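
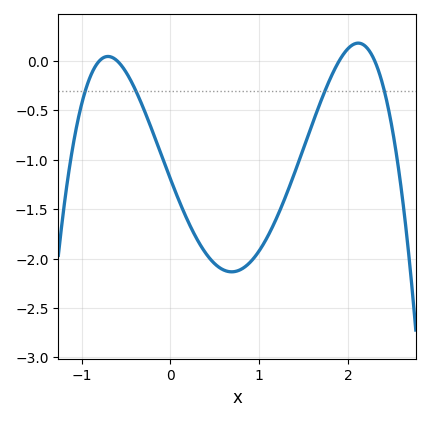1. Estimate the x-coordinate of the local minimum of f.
0.69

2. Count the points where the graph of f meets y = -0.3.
4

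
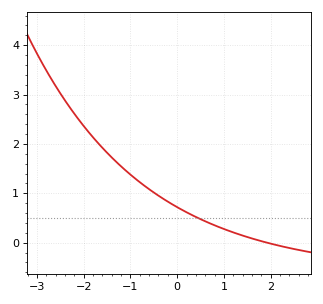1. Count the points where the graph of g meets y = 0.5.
1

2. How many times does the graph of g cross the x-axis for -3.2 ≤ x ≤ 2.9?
1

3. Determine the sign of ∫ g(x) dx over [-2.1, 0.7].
positive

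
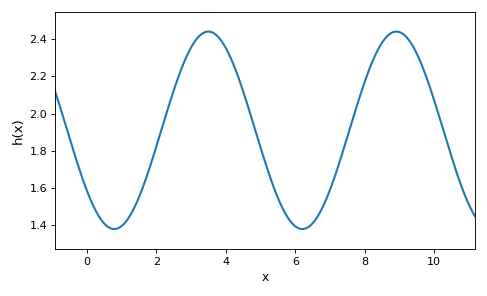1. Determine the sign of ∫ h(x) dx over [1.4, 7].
positive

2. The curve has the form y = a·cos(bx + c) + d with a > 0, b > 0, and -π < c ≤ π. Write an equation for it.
y = 0.53cos(1.16x + 2.23) + 1.91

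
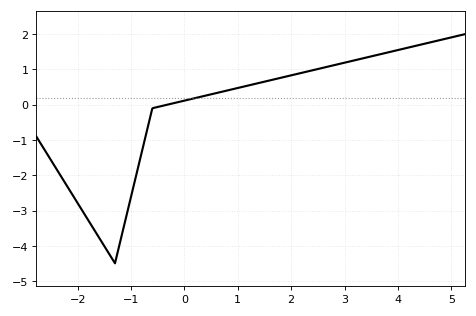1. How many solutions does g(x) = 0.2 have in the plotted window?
1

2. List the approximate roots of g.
-0.321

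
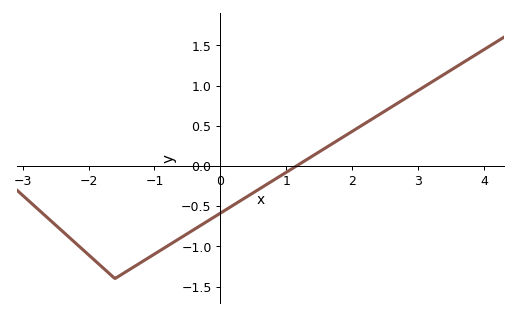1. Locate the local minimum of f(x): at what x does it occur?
-1.6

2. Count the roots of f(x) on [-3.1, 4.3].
1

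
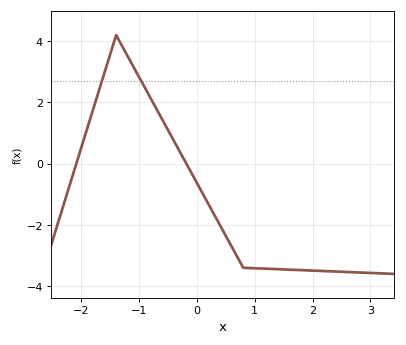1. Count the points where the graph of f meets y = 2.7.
2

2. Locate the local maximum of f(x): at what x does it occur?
-1.4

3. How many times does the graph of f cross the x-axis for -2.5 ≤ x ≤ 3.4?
2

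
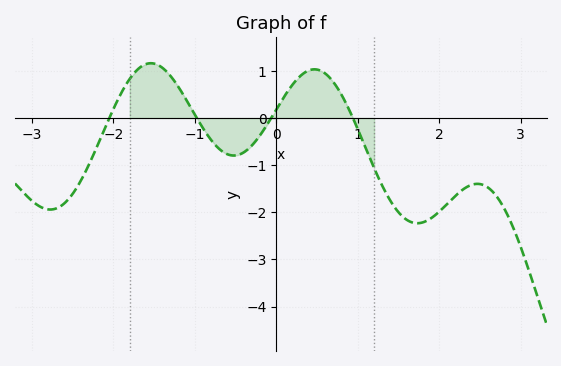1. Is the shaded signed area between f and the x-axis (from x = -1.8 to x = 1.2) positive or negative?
positive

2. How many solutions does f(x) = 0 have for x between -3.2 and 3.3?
4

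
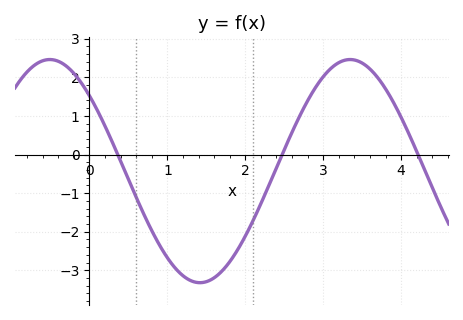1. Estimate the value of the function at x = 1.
-2.7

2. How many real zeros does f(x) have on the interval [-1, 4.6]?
3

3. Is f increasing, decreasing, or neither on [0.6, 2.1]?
neither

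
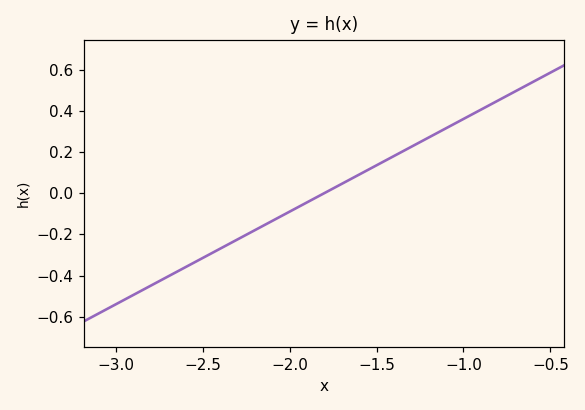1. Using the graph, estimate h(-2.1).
-0.14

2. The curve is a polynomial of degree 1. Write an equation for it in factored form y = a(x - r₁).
y = 0.45(x + 1.8)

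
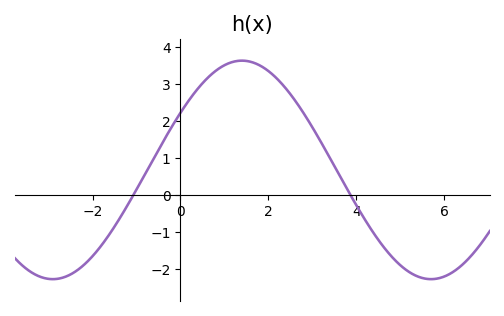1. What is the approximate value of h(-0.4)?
1.4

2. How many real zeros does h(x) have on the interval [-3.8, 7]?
2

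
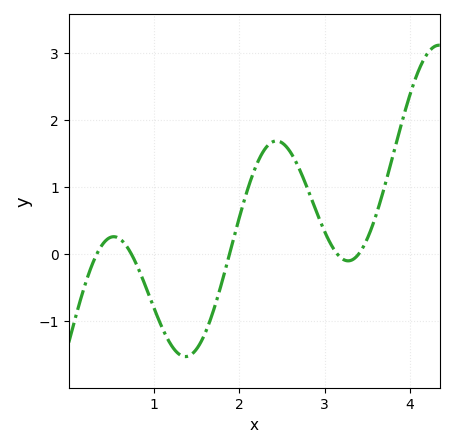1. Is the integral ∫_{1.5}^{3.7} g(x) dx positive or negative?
positive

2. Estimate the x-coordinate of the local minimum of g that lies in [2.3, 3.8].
3.3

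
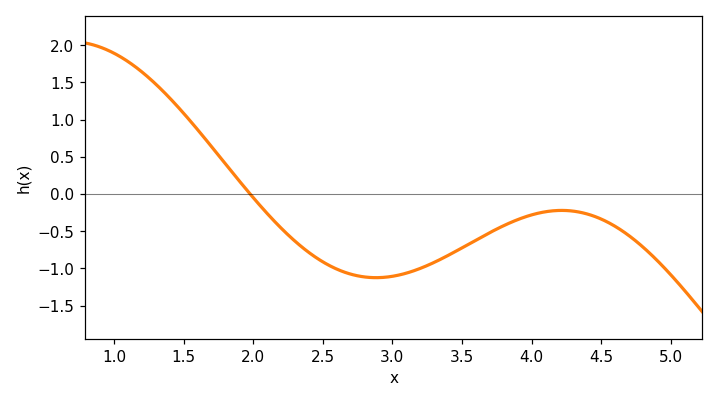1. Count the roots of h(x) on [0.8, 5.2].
1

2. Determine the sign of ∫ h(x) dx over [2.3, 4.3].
negative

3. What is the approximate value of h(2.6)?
-1.01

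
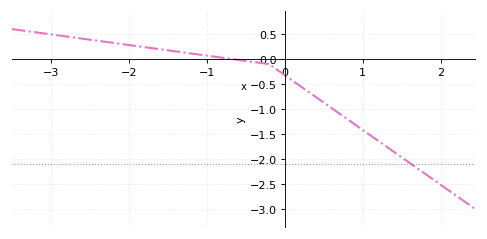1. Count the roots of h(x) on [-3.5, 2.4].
1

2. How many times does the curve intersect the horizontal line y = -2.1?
1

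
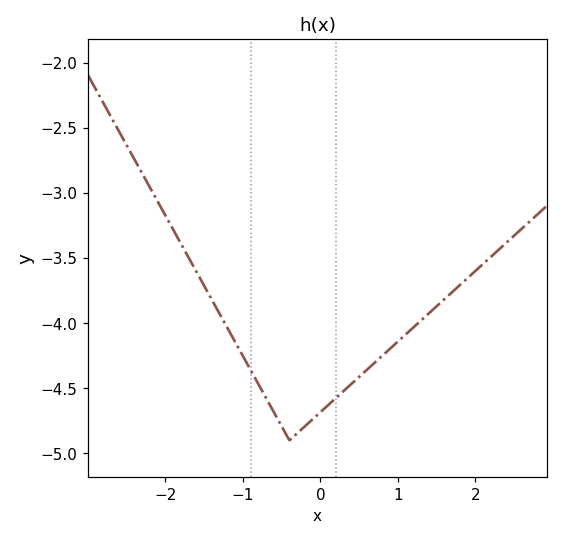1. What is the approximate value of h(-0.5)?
-4.8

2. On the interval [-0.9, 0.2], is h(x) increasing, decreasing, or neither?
neither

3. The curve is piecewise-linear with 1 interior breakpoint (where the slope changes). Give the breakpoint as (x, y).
(-0.4, -4.9)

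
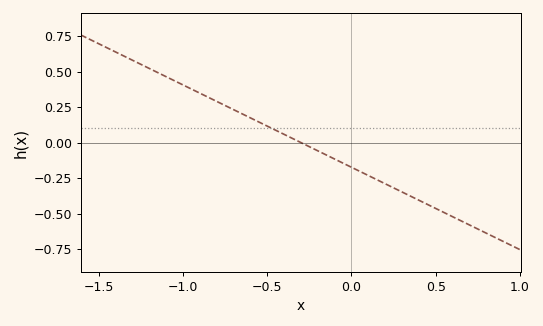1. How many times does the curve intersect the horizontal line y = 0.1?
1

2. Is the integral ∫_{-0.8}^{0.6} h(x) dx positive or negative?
negative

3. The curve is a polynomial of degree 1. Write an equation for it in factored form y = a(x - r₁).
y = -0.58(x + 0.3)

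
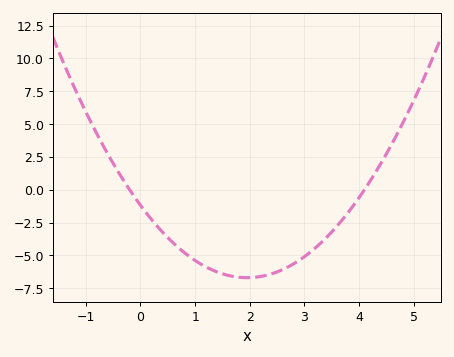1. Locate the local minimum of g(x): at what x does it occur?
1.95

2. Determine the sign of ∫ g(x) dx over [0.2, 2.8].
negative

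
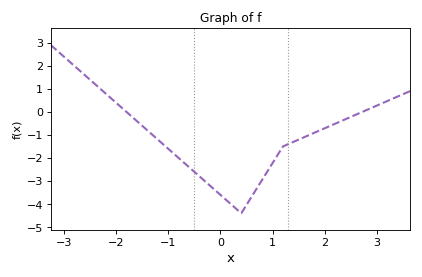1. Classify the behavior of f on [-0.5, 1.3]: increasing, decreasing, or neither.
neither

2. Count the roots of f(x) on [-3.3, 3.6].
2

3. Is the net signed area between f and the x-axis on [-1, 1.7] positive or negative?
negative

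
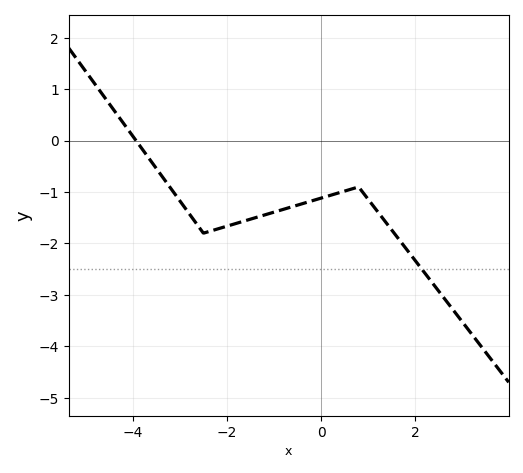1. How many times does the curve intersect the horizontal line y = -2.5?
1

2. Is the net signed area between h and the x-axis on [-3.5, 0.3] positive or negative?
negative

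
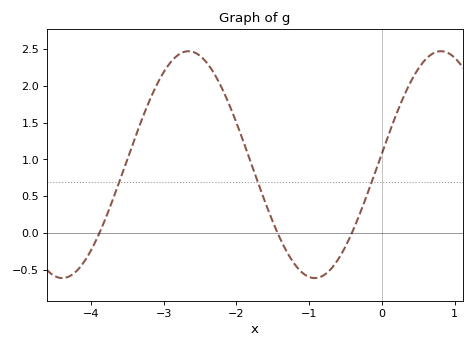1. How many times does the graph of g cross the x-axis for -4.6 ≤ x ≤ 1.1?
3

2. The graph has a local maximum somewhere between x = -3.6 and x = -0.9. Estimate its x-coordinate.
-2.66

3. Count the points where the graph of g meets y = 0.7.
3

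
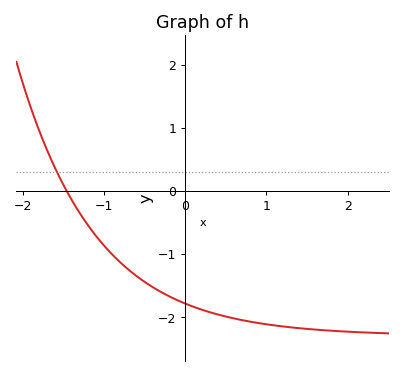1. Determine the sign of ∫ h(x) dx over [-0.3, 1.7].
negative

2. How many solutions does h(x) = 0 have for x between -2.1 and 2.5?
1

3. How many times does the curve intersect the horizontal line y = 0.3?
1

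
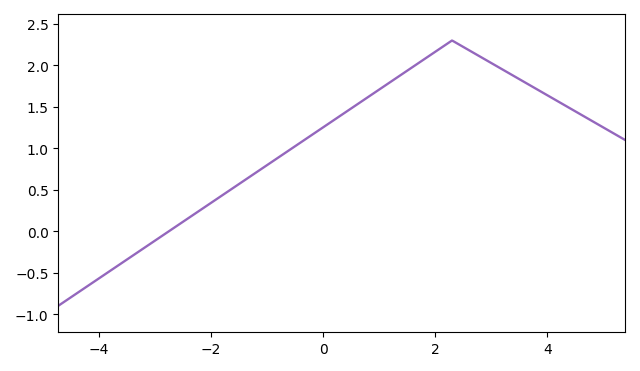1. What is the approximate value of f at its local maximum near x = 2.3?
2.3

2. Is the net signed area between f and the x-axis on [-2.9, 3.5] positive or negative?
positive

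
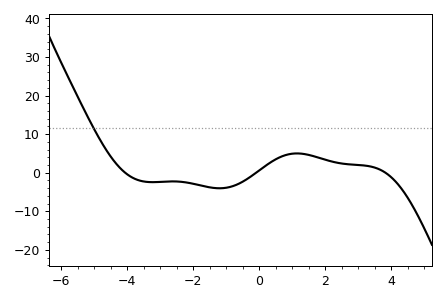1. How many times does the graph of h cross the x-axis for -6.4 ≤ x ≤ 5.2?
3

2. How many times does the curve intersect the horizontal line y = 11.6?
1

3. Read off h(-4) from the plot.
-0.443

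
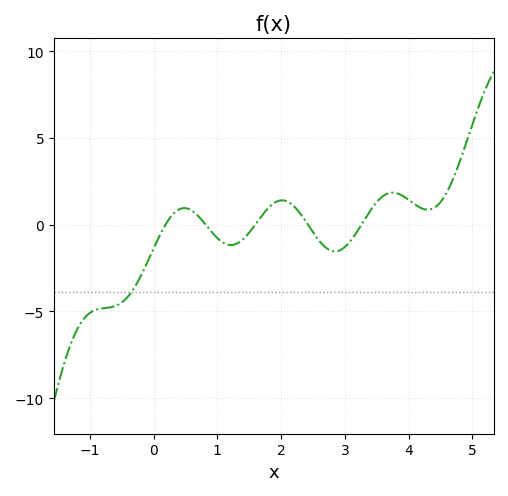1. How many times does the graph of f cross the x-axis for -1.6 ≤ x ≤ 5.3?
5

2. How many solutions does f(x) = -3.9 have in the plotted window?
1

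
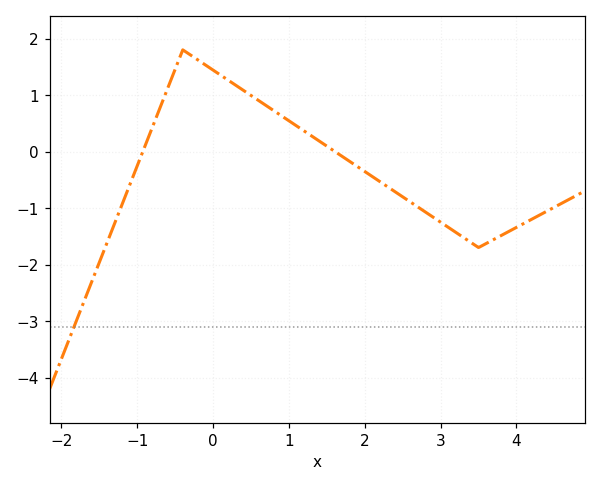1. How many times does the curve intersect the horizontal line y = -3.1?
1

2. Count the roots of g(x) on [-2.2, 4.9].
2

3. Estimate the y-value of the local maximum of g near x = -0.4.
1.8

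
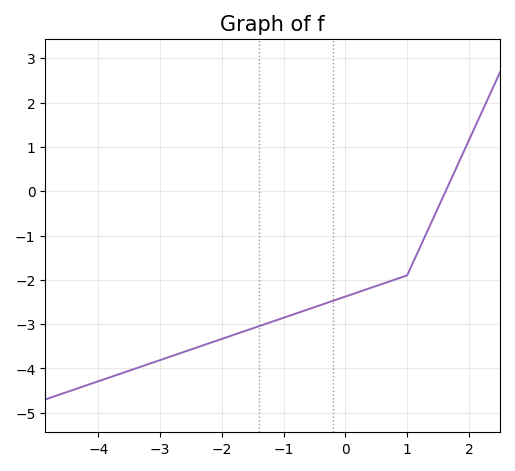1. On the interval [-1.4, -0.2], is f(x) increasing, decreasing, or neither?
increasing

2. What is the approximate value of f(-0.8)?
-2.76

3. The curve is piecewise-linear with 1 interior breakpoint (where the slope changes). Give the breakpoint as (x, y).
(1, -1.9)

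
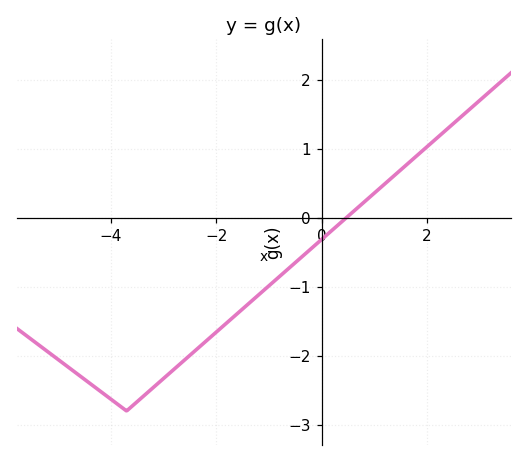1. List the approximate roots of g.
0.467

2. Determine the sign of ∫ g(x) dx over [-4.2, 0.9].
negative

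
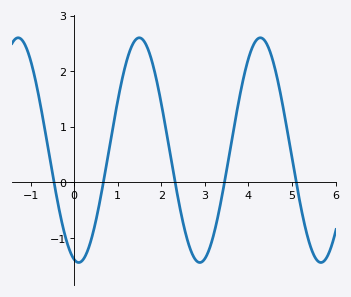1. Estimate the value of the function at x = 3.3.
-0.605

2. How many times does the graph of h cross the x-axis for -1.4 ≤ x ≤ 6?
5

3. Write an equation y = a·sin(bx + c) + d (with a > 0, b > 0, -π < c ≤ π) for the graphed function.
y = 2.02sin(2.26x - 1.8) + 0.58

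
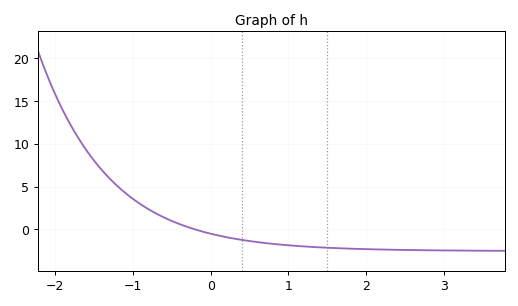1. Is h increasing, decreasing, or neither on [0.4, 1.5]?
decreasing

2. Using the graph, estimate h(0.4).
-1.24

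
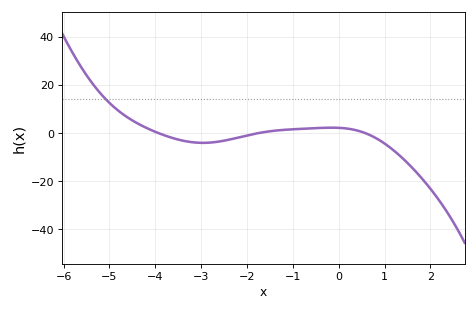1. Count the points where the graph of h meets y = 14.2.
1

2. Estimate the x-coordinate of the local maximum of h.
-0.2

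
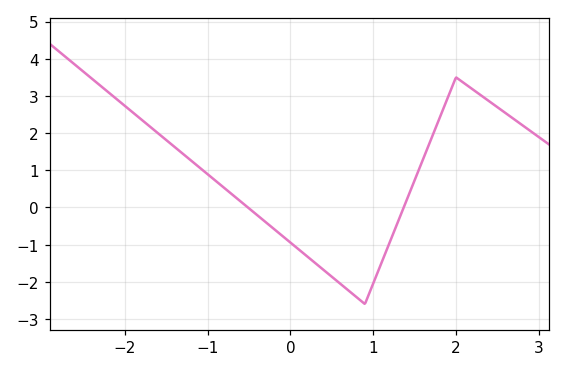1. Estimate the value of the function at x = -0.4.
-0.2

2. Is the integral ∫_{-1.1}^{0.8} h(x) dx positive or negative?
negative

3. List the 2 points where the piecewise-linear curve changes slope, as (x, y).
(0.9, -2.6); (2, 3.5)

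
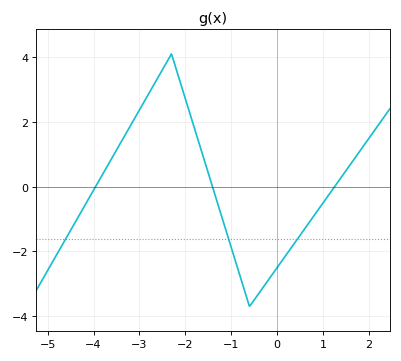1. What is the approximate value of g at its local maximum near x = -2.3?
4.1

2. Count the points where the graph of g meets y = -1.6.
3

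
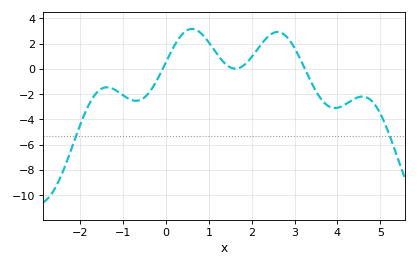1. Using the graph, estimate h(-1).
-2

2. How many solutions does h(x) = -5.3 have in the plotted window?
2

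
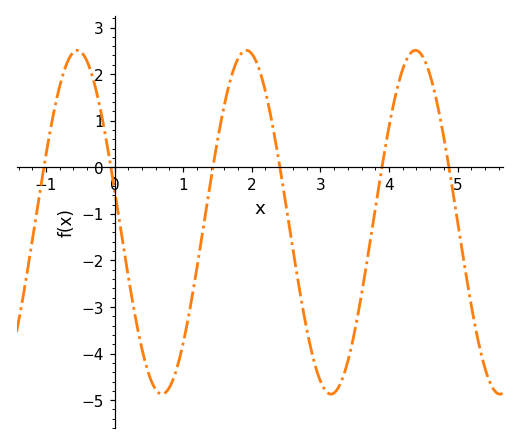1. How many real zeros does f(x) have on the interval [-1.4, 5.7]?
6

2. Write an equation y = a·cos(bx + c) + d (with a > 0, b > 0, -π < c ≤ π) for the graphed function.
y = 3.69cos(2.55x + 1.38) - 1.18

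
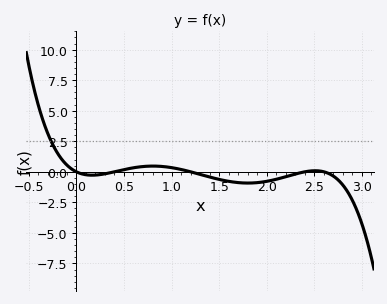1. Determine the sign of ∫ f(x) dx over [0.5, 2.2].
negative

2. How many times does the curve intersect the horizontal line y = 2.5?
1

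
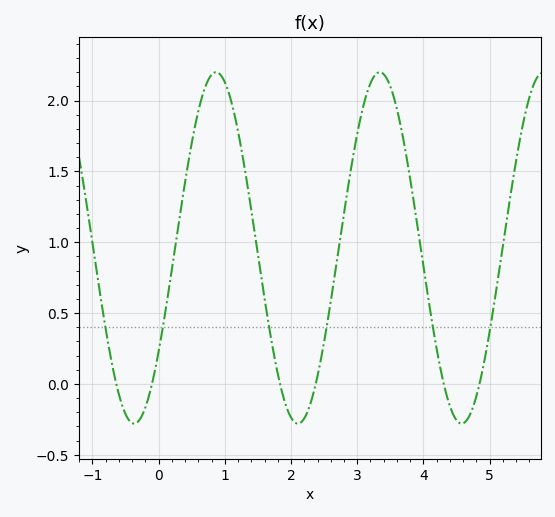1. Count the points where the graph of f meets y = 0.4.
6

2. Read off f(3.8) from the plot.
1.45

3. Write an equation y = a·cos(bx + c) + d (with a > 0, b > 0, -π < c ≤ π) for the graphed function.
y = 1.24cos(2.54x - 2.2) + 0.96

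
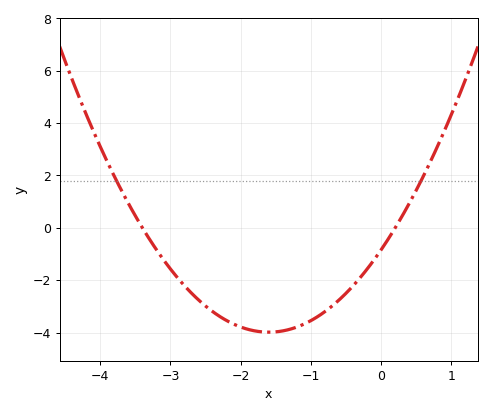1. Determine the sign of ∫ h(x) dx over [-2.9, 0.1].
negative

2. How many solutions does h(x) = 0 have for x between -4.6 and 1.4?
2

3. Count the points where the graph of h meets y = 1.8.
2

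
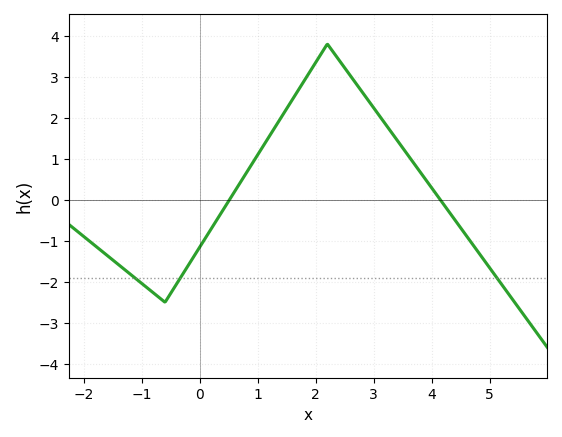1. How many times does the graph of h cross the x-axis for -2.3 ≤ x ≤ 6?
2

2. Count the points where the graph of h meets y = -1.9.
3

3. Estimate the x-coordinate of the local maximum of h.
2.2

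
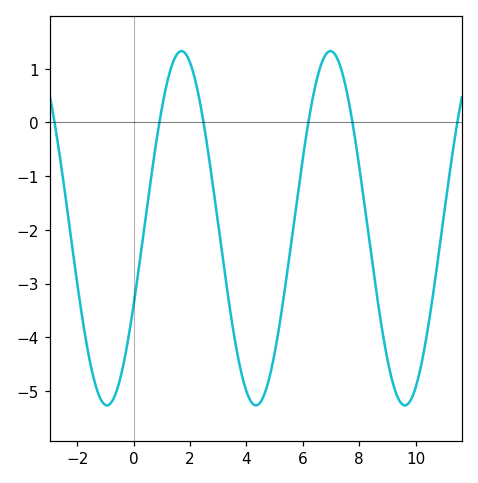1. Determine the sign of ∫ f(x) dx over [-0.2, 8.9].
negative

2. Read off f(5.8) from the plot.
-1.42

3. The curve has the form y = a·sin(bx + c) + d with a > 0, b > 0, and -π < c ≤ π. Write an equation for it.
y = 3.3sin(1.19x - 0.452) - 1.97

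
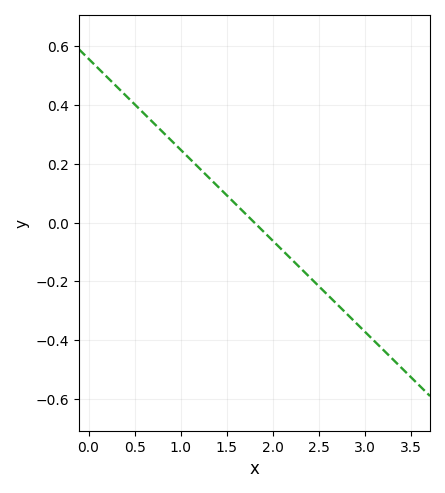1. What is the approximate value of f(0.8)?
0.31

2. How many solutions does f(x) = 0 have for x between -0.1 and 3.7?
1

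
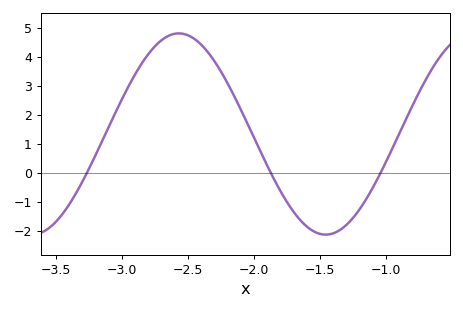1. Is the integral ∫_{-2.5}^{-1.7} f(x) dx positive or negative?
positive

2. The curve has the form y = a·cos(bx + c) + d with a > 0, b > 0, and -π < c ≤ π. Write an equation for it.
y = 3.48cos(2.8x + 0.96) + 1.34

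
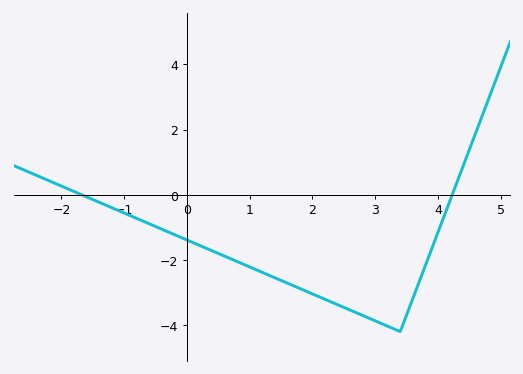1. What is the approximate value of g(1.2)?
-2.4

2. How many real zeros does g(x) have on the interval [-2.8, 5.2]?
2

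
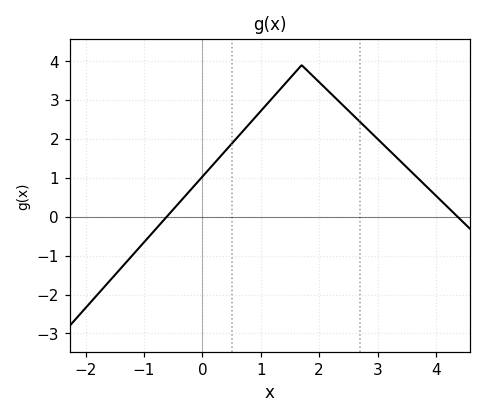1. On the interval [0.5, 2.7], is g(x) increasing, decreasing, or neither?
neither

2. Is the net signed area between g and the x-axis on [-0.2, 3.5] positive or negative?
positive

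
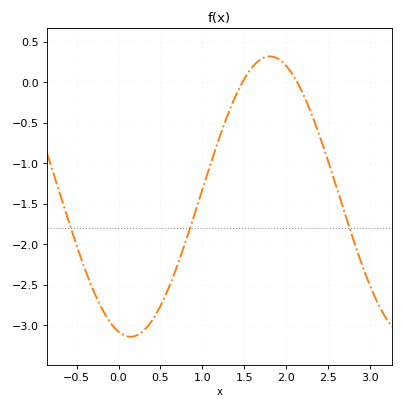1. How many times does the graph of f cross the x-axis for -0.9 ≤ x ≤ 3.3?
2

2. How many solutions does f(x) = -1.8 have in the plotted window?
3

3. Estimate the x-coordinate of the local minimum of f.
0.1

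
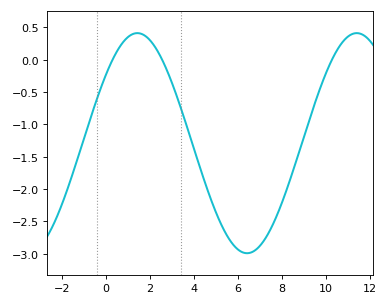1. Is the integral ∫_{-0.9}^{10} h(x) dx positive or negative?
negative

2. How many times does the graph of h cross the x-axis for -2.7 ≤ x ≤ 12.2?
3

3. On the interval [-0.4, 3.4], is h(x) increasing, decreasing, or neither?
neither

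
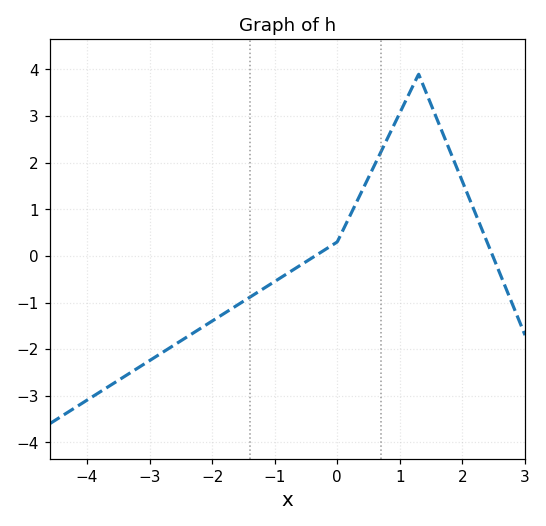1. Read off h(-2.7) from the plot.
-2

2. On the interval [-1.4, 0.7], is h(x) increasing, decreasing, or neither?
increasing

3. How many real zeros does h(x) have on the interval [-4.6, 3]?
2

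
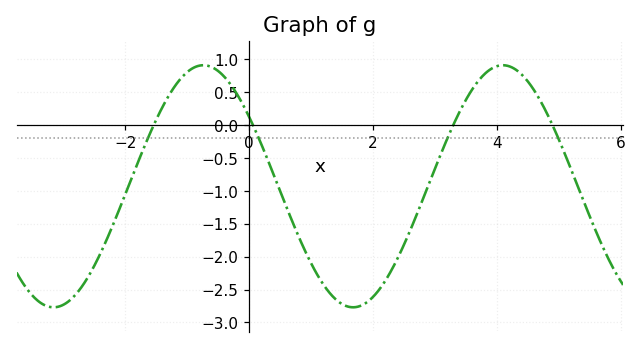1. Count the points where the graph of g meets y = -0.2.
4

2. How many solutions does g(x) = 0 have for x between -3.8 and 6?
4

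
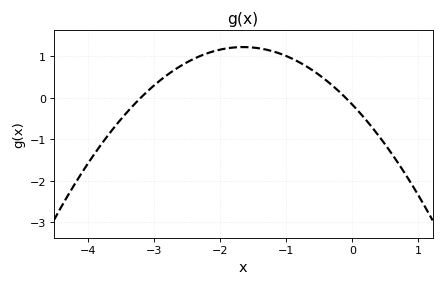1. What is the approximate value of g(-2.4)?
0.938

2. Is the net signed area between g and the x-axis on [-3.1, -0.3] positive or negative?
positive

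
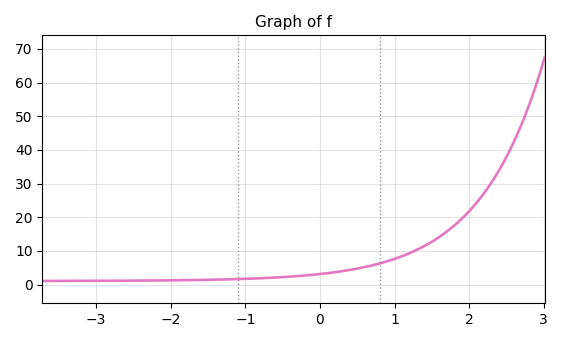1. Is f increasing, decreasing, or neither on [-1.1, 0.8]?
increasing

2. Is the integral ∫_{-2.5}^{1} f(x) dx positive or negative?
positive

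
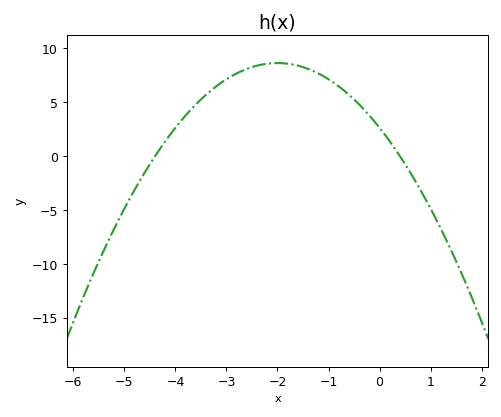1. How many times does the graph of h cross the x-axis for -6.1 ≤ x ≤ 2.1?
2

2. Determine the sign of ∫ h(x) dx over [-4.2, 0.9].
positive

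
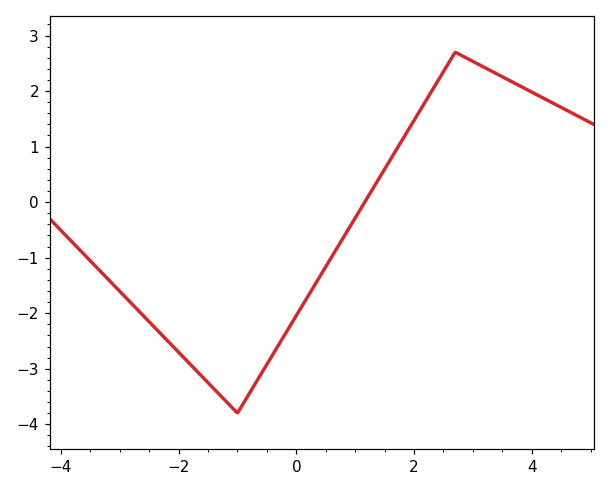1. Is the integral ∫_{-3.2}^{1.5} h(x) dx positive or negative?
negative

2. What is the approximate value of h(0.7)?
-0.8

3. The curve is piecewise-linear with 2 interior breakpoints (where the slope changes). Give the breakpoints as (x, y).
(-1, -3.8); (2.7, 2.7)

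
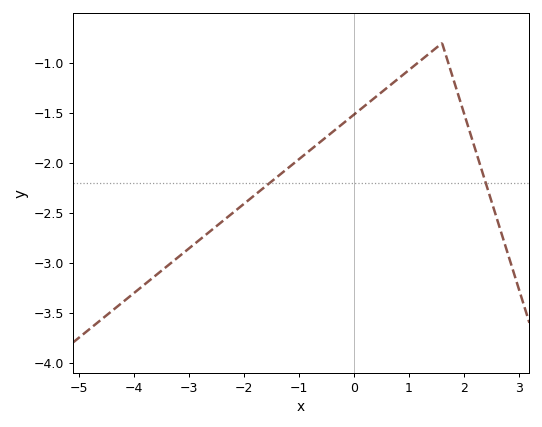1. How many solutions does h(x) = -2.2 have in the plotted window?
2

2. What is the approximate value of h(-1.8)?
-2.32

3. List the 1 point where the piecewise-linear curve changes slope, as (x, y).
(1.6, -0.8)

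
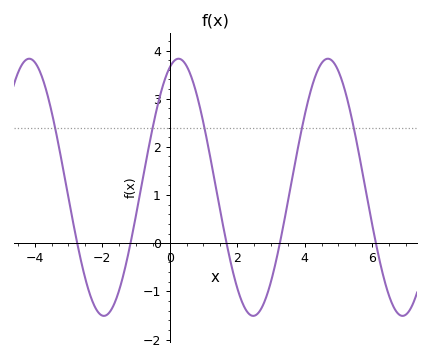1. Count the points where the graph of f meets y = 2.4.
5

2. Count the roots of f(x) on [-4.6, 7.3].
5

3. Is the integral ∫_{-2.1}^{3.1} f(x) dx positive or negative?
positive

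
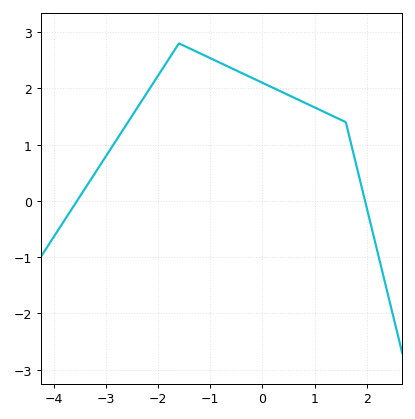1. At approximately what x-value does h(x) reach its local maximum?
-1.6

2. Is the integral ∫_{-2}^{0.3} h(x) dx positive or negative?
positive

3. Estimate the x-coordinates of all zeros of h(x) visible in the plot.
-3.6, 2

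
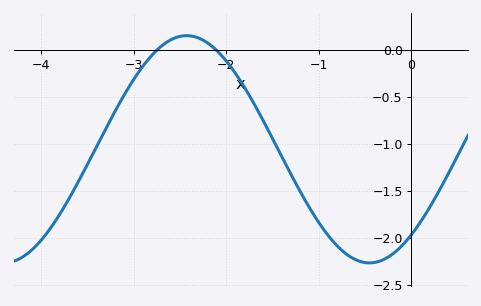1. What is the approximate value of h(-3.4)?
-1.03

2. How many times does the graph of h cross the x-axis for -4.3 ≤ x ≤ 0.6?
2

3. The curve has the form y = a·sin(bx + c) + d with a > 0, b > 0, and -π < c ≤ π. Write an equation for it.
y = 1.21sin(1.59x - 0.85) - 1.06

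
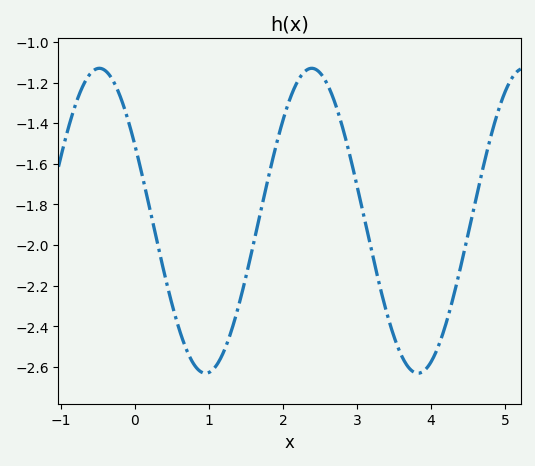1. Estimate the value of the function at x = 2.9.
-1.55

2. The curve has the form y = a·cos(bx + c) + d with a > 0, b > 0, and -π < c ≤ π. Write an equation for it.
y = 0.75cos(2.19x + 1.05) - 1.88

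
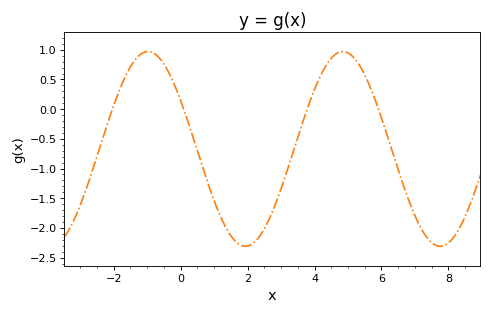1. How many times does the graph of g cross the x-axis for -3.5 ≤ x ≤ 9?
4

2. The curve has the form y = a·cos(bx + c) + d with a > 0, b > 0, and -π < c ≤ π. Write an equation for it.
y = 1.64cos(1.1x + 1) - 0.67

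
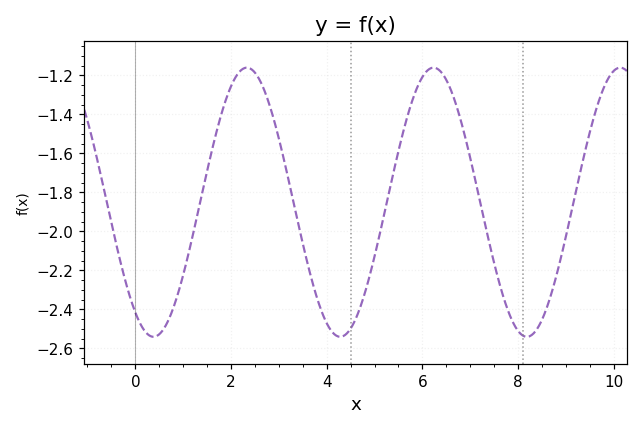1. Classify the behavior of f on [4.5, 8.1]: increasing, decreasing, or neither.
neither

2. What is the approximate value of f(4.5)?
-2.5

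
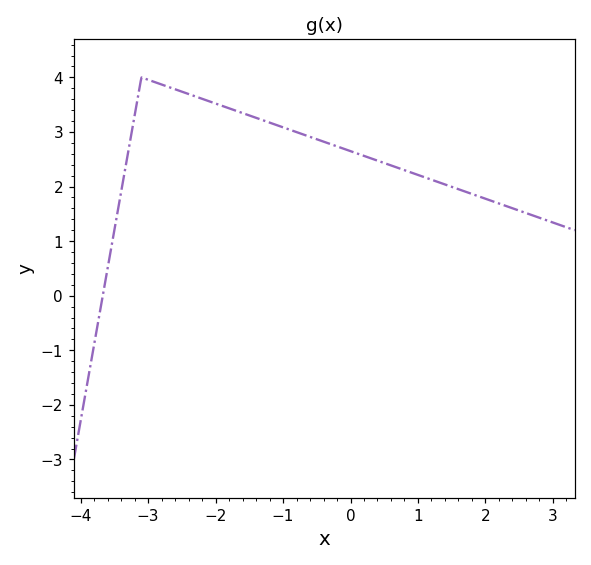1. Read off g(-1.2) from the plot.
3.17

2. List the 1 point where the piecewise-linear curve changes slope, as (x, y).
(-3.1, 4)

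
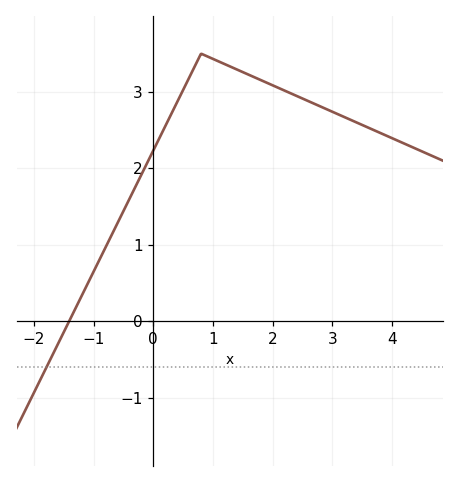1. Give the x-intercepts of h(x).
-1.41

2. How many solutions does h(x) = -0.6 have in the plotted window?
1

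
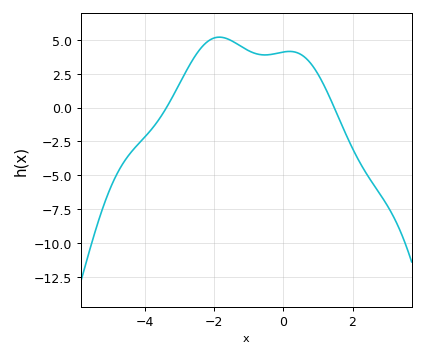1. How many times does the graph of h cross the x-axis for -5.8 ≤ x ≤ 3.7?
2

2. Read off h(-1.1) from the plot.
4.5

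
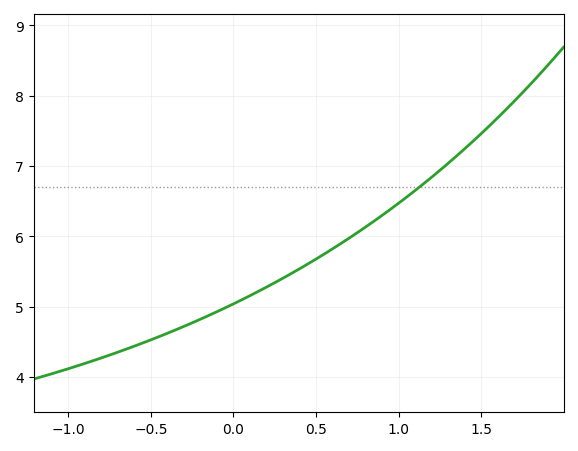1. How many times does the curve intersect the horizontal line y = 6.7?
1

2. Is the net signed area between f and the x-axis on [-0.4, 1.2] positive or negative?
positive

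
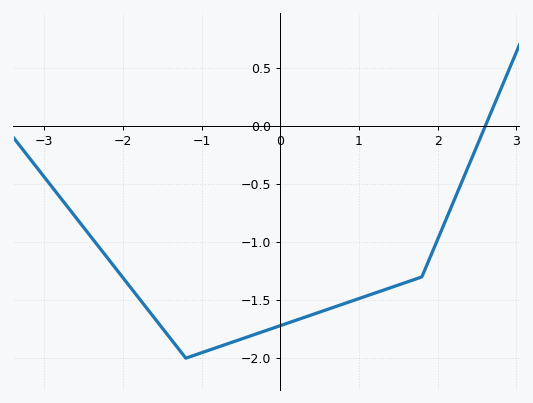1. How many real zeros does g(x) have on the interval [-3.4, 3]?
1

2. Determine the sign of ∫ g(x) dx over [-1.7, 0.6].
negative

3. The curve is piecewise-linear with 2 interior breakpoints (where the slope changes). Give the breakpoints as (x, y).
(-1.2, -2); (1.8, -1.3)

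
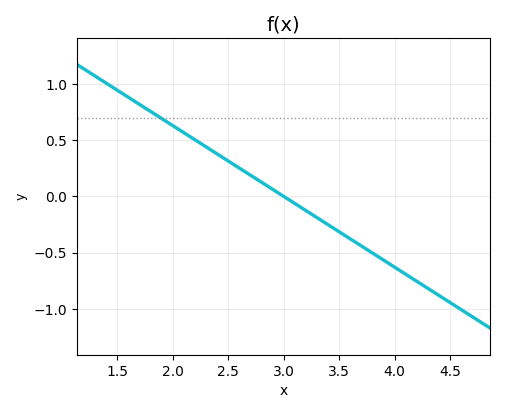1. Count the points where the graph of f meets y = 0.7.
1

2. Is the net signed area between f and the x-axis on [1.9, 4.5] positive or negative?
negative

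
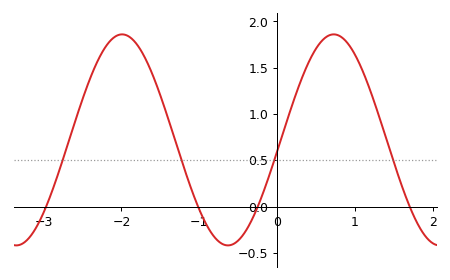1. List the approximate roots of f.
-2.97, -1.02, -0.248, 1.7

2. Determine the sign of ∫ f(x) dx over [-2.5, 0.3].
positive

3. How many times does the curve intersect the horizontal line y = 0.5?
4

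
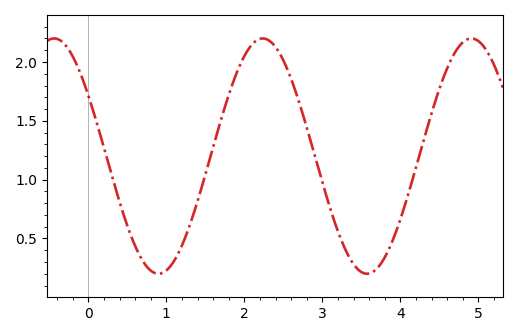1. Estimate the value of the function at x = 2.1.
2.15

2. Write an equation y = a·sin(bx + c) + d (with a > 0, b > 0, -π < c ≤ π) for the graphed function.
y = 1sin(2.4x + 2.6) + 1.2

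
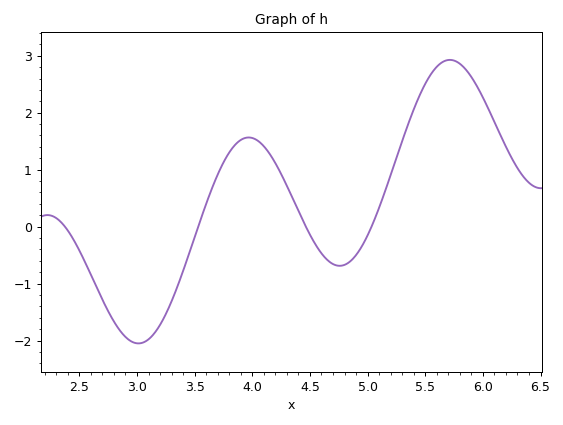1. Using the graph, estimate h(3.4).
-0.777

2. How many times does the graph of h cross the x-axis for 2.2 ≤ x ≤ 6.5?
4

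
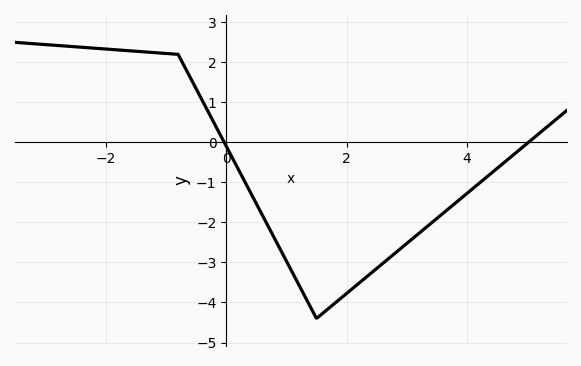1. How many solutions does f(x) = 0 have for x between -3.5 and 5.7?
2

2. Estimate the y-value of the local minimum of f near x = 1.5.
-4.4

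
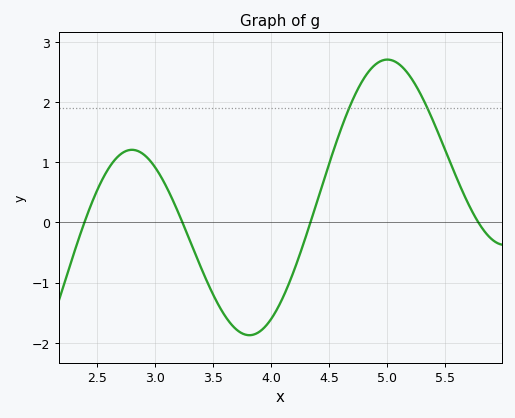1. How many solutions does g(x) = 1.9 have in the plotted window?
2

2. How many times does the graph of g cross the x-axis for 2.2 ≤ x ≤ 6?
4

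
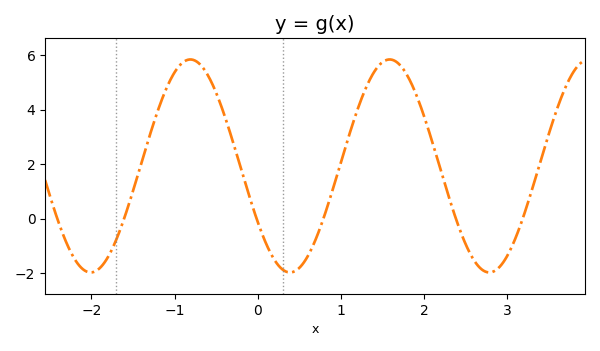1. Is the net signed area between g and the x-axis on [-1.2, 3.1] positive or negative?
positive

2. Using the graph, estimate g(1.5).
5.8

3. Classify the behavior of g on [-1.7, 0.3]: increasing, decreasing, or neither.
neither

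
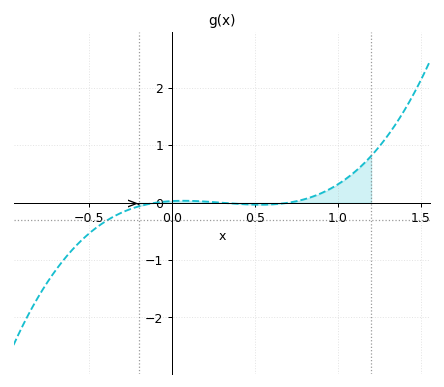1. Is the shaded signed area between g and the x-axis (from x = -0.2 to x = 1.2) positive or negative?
positive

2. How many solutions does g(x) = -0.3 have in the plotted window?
1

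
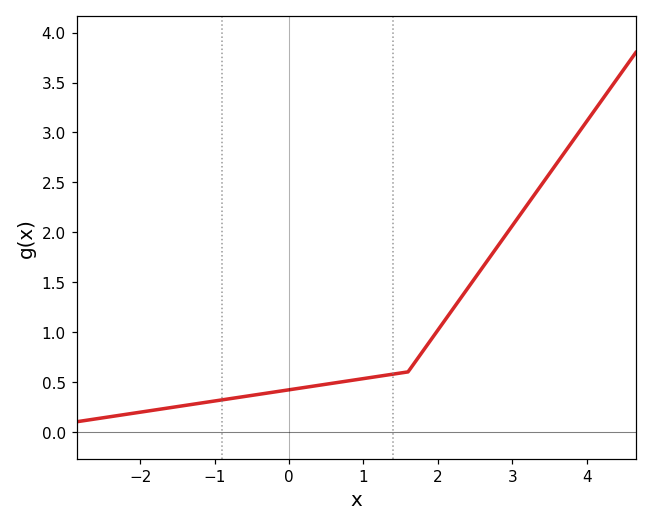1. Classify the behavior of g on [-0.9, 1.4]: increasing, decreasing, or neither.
increasing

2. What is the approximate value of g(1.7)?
0.7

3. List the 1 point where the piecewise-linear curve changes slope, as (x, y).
(1.6, 0.6)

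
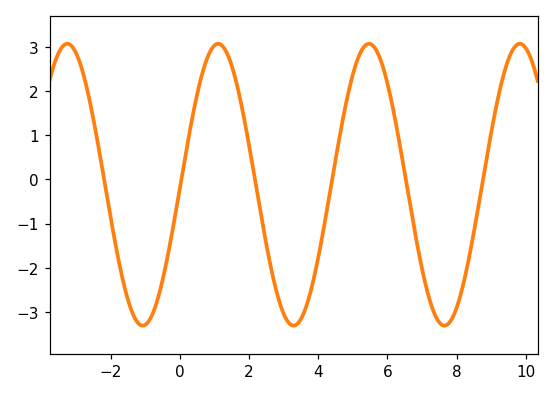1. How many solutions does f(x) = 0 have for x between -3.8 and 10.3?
6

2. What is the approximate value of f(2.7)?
-2.24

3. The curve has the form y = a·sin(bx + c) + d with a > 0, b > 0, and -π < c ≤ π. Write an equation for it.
y = 3.19sin(1.44x - 0.02) - 0.12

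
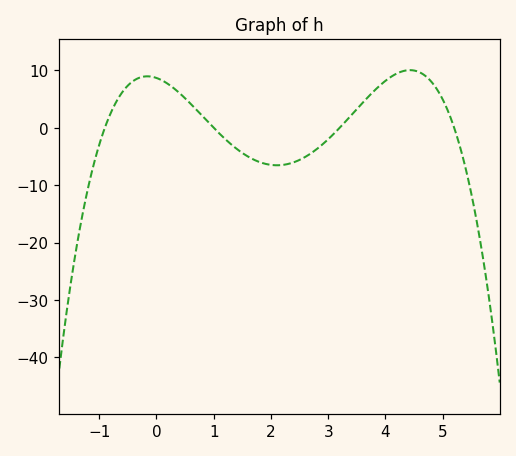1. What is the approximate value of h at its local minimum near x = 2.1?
-7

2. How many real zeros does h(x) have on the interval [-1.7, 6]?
4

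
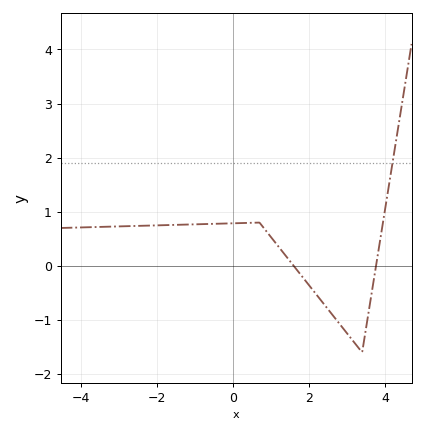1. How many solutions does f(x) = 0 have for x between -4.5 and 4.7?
2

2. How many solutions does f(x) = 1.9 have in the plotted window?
1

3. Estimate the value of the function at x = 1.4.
0.178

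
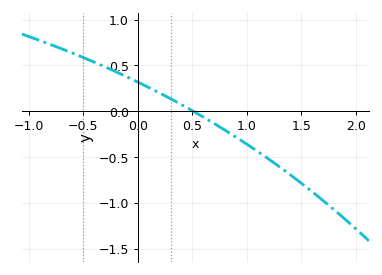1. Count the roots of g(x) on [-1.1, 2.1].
1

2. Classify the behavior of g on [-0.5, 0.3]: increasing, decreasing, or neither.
decreasing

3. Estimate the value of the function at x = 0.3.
0.15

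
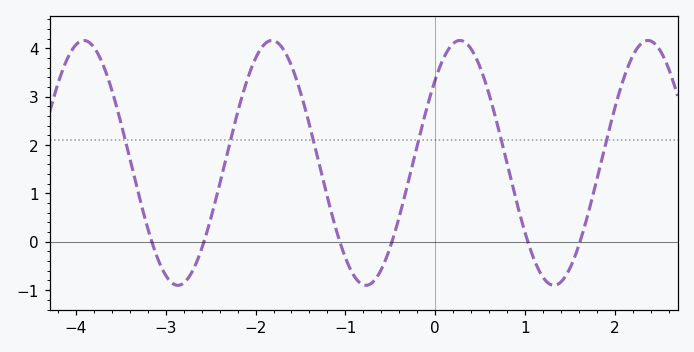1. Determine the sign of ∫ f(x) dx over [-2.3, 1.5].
positive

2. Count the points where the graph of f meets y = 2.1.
6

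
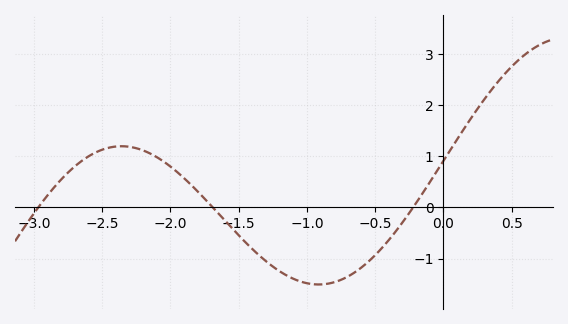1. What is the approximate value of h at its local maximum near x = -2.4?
1.2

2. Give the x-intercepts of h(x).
-3, -1.7, -0.2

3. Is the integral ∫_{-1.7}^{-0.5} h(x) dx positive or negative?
negative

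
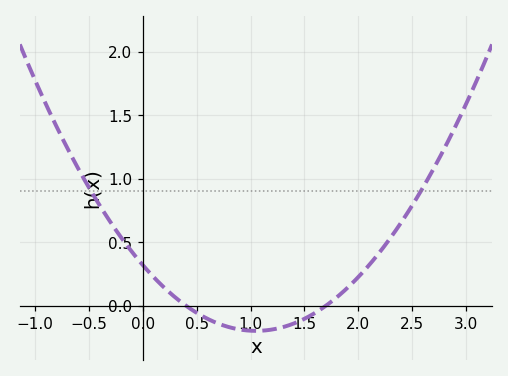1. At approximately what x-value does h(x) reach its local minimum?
1.1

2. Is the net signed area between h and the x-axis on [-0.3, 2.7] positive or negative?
positive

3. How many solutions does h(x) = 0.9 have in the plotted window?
2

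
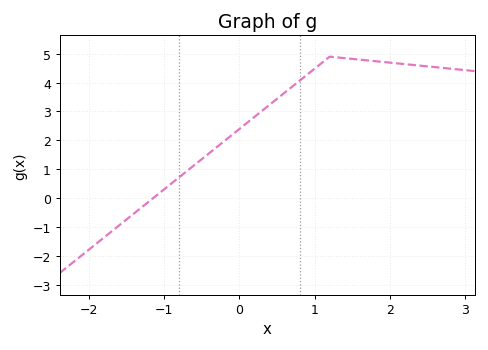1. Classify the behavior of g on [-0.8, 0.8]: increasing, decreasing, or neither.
increasing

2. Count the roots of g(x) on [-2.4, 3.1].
1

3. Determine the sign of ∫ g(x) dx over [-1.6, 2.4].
positive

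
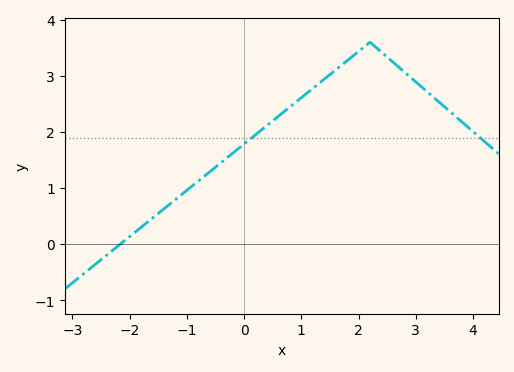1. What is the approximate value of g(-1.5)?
0.547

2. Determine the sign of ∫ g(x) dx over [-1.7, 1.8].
positive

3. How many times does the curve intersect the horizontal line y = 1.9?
2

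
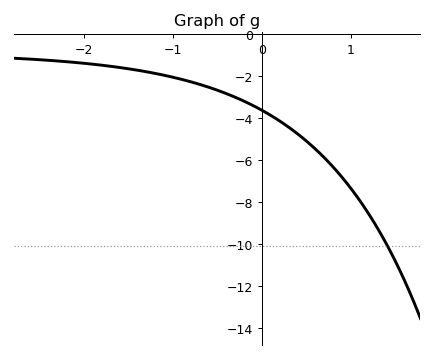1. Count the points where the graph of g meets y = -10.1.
1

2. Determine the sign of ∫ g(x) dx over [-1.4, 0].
negative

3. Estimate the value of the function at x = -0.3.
-3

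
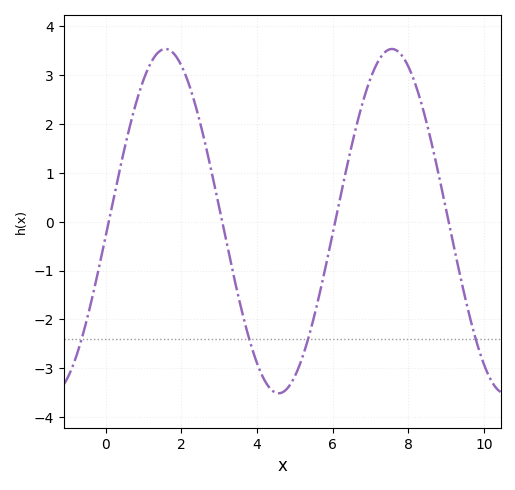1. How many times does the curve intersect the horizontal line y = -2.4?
4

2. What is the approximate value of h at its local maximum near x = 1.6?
3.5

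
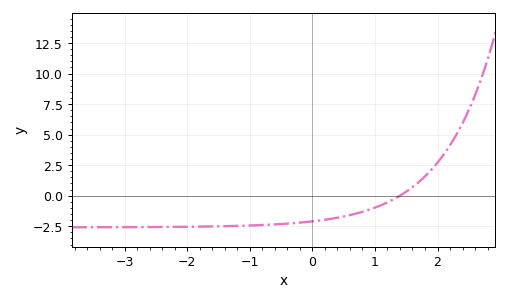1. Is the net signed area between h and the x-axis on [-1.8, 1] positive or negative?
negative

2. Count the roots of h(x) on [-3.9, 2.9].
1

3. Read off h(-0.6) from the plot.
-2.4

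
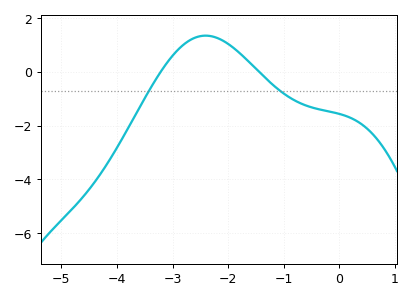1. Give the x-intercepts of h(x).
-3.2, -1.4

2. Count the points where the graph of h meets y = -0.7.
2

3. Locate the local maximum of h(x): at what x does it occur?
-2.4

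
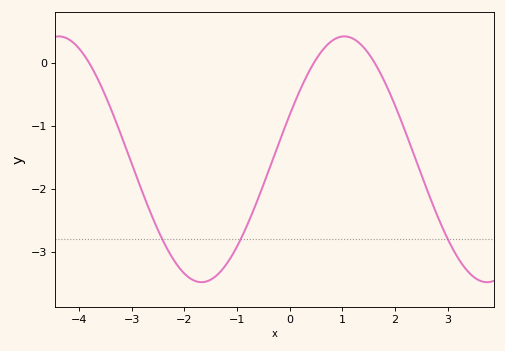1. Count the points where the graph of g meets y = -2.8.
3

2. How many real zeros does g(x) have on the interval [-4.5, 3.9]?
3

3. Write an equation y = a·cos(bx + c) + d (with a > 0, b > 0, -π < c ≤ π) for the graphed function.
y = 1.95cos(1.2x - 1.2) - 1.53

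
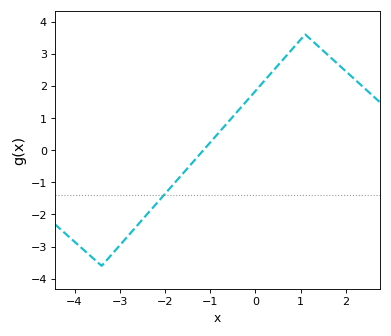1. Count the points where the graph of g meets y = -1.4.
1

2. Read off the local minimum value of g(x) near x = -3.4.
-3.6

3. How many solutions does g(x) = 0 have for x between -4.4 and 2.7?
1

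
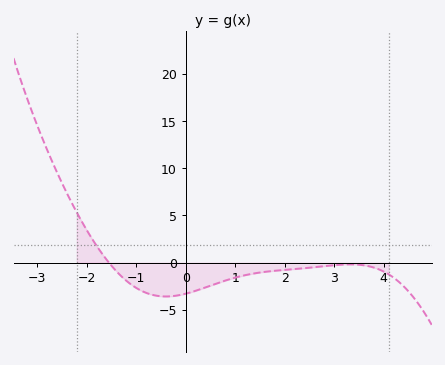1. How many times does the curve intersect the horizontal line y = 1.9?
1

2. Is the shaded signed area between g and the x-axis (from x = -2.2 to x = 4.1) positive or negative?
negative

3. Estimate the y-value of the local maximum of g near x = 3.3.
0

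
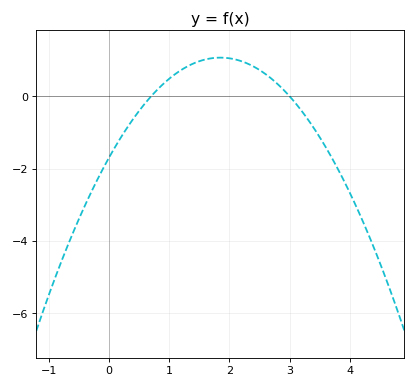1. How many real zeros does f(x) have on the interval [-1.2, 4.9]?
2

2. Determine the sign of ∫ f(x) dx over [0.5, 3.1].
positive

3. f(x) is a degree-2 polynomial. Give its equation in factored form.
y = -0.81(x - 0.7)(x - 3)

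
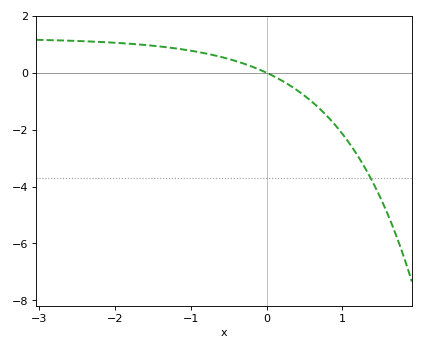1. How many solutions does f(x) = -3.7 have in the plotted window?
1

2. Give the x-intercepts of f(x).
0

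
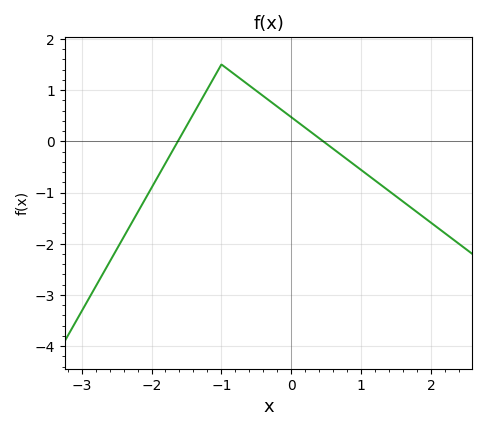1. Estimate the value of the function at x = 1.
-0.561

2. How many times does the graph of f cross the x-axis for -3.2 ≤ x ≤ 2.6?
2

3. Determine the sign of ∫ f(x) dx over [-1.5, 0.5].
positive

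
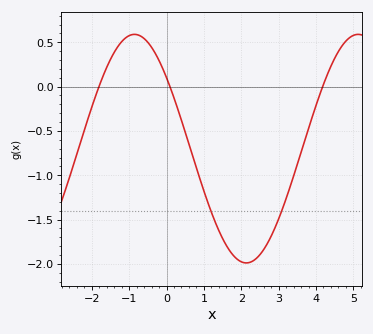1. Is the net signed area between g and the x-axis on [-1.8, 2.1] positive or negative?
negative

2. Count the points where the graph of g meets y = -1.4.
2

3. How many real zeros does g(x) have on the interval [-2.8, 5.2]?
3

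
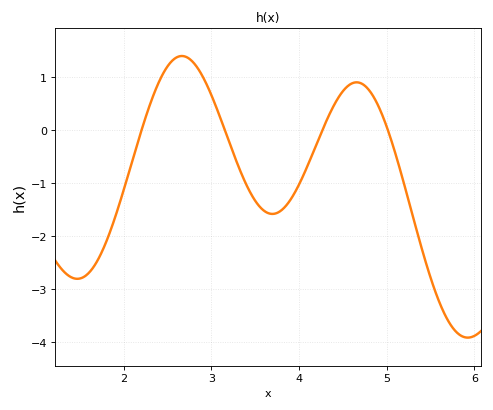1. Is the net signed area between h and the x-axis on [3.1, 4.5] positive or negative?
negative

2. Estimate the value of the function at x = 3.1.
0.2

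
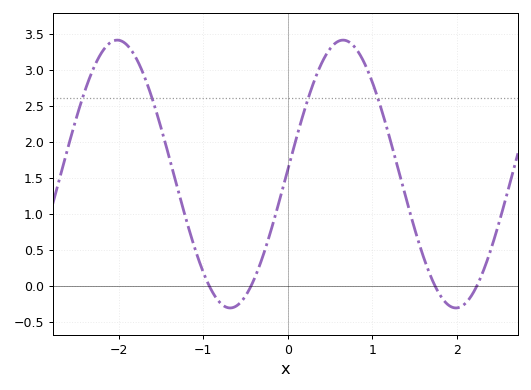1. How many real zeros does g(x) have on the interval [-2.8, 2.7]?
4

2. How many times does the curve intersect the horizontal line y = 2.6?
4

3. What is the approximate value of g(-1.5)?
2.19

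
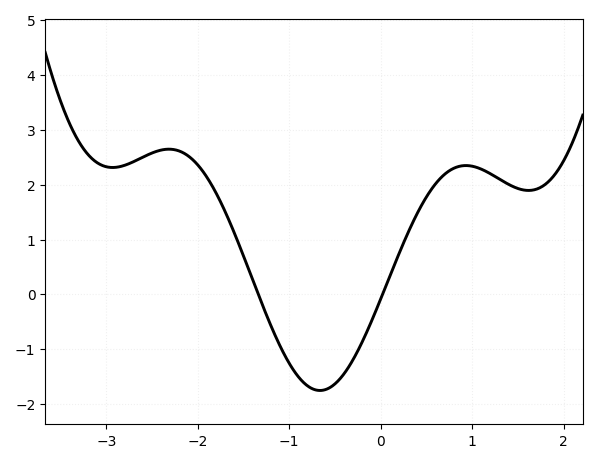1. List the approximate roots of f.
-1.3, 0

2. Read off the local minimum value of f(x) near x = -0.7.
-1.8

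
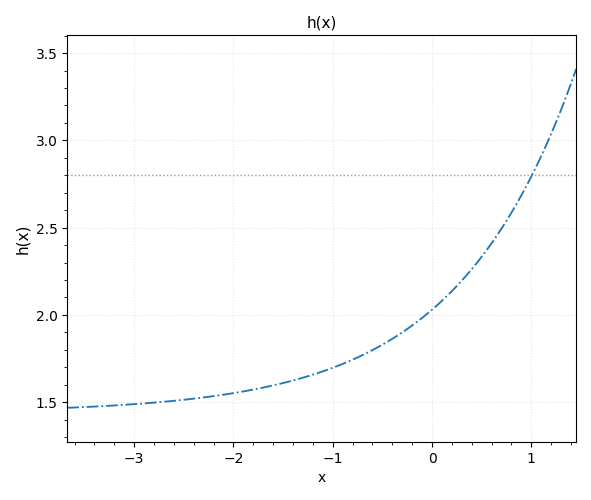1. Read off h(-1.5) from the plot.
1.61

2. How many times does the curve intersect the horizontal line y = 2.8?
1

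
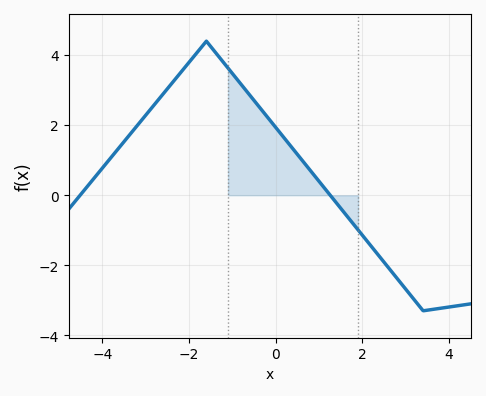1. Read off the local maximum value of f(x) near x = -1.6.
4.4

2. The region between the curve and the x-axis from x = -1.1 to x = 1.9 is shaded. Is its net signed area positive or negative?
positive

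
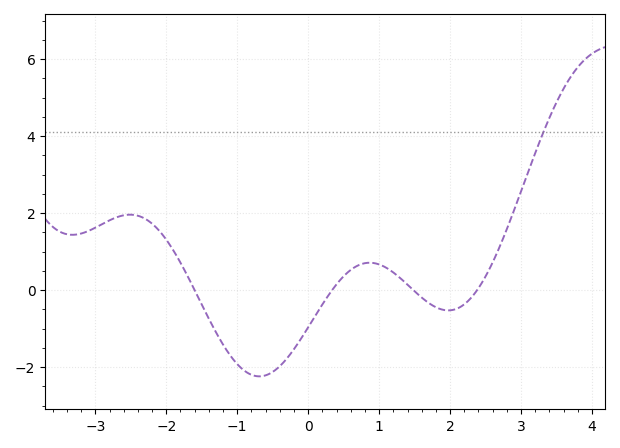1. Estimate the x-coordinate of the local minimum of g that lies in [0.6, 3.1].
1.97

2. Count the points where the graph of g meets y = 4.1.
1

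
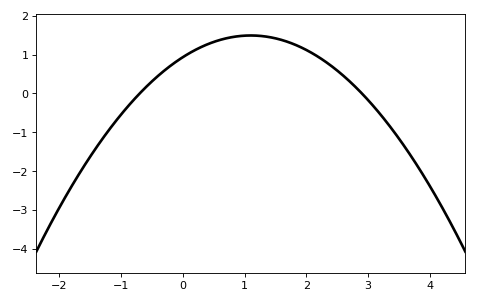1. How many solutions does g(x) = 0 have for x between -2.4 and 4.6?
2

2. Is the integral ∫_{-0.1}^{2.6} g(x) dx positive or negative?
positive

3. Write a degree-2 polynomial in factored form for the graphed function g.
y = -0.46(x + 0.7)(x - 2.9)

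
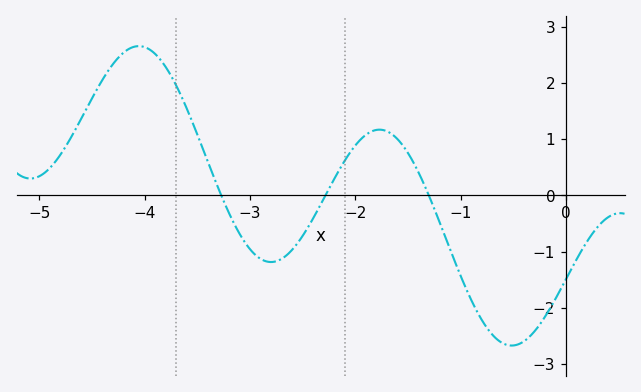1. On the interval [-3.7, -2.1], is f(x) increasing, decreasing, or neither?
neither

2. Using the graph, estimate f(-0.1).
-1.8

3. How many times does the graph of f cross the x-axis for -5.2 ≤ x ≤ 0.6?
3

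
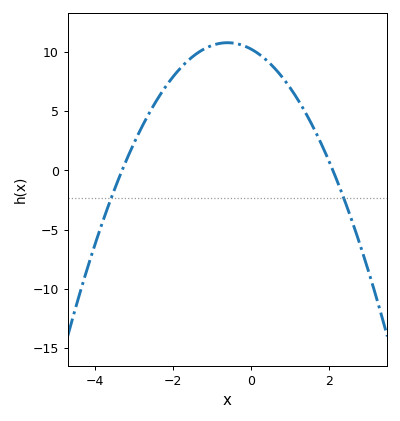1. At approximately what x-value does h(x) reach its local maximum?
-0.6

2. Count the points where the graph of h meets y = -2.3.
2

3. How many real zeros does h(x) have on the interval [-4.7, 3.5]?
2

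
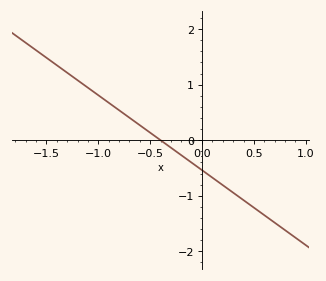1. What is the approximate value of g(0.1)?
-0.7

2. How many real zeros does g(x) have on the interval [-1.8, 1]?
1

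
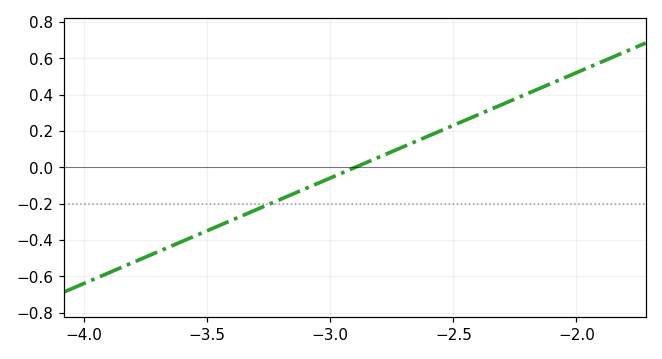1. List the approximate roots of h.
-2.9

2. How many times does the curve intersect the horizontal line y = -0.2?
1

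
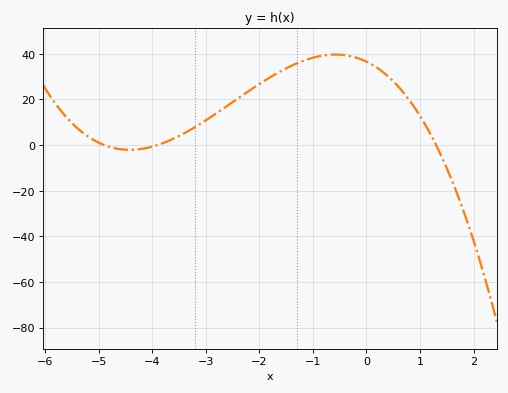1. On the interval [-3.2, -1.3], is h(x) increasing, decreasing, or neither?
increasing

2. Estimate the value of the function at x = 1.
12.7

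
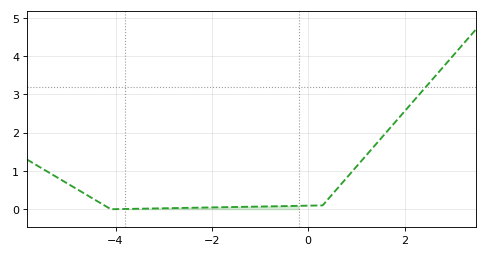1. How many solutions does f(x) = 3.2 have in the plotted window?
1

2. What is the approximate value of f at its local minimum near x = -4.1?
0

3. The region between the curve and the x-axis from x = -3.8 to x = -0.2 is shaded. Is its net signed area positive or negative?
positive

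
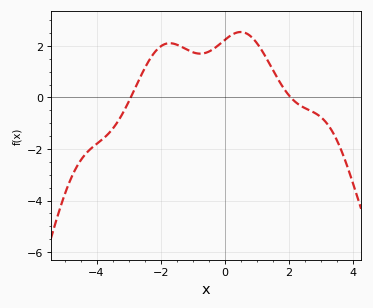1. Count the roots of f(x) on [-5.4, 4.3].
2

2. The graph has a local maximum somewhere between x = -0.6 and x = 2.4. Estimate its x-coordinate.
0.492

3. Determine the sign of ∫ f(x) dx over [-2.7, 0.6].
positive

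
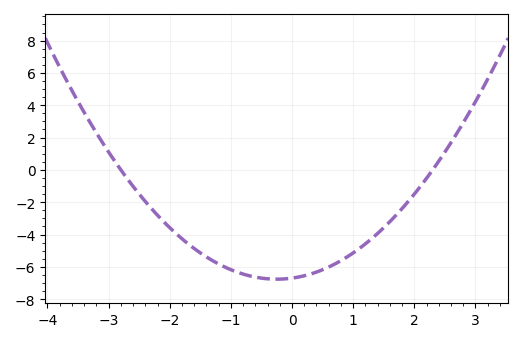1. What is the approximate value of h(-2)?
-3.58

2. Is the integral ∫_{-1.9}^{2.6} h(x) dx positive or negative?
negative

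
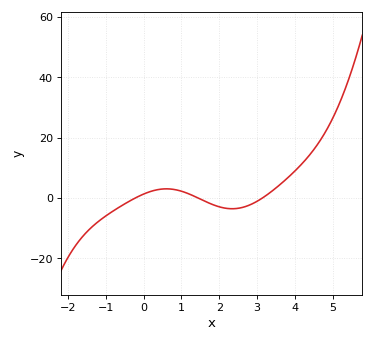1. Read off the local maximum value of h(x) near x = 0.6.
4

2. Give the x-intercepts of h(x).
-0.2, 1.4, 3.2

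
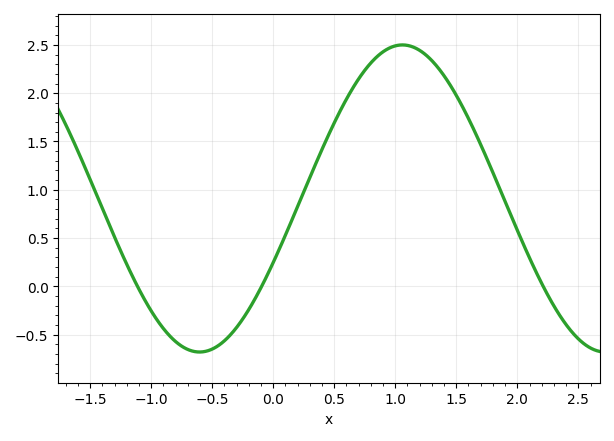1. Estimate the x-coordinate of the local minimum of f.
-0.604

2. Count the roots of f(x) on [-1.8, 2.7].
3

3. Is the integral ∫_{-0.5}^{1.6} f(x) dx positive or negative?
positive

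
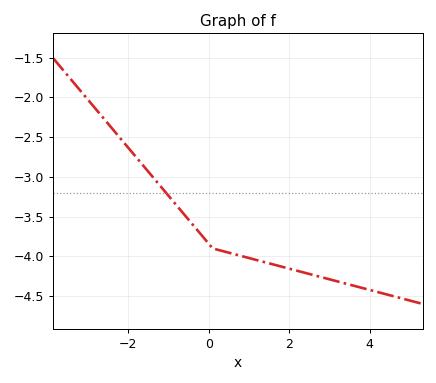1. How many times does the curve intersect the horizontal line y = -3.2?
1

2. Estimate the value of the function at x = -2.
-2.63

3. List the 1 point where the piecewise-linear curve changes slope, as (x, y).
(0.1, -3.9)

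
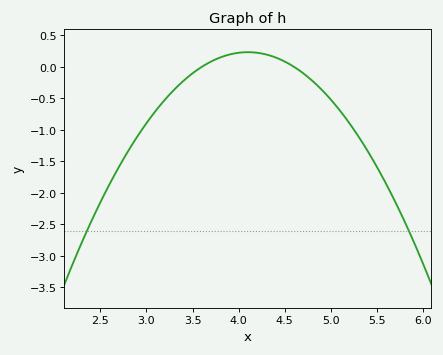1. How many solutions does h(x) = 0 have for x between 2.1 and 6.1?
2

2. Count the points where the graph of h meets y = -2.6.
2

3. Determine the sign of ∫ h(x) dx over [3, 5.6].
negative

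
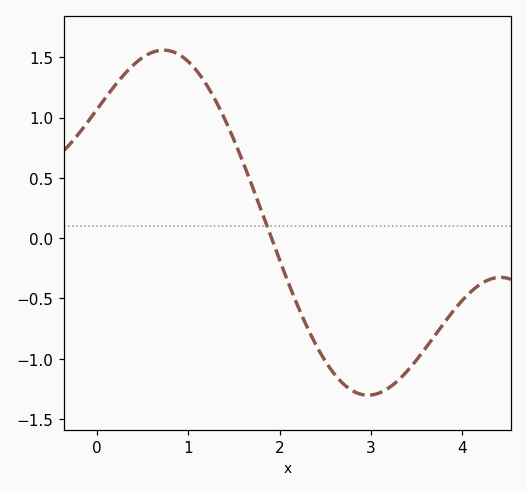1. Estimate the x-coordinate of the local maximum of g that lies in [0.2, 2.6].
0.7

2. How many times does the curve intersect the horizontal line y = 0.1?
1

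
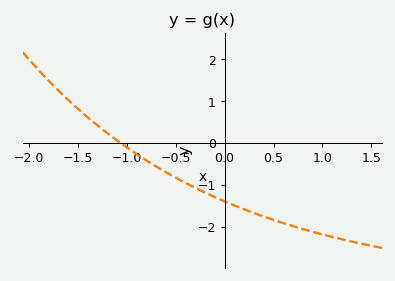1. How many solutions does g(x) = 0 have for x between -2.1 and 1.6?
1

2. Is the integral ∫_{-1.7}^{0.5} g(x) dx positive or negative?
negative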